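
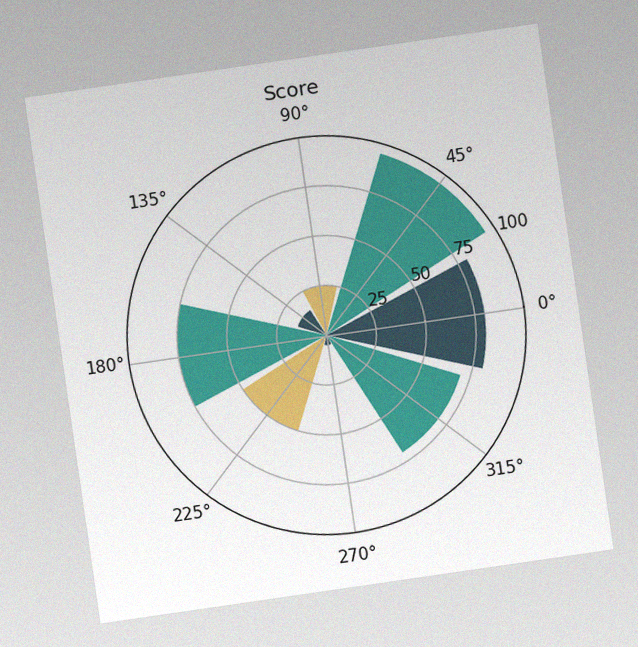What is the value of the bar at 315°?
The chart is tilted about 8° counter-clockwise, with some photo noise. The bar at 315° reaches 70 on the radial axis.

70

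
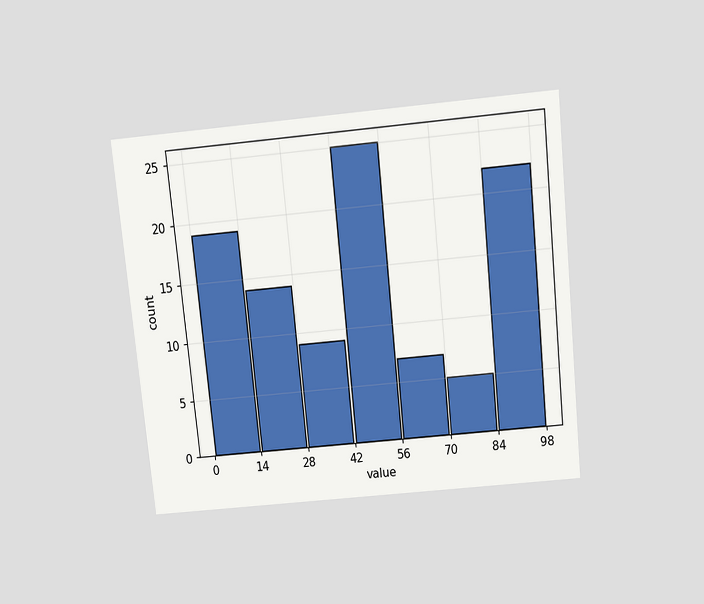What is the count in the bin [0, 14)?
The chart is tilted about 6° counter-clockwise and viewed slightly from above. The [0, 14) bin has height 19.

19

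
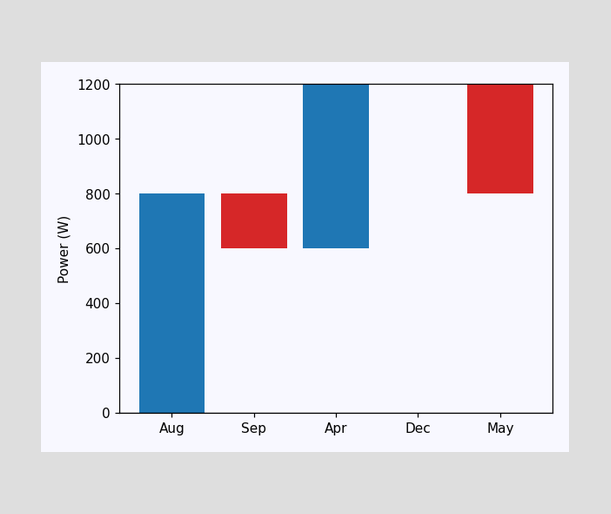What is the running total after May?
800W

After May the running total reaches 800W.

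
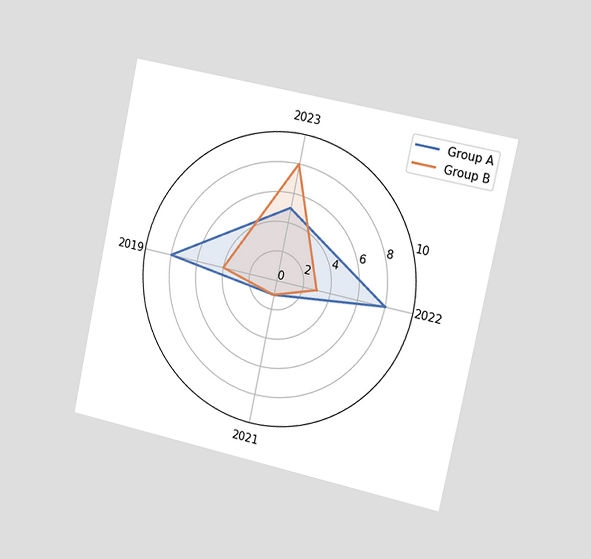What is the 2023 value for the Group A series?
5

The chart is tilted about 12° clockwise and viewed slightly from the right. On the 2023 axis, Group A reaches 5.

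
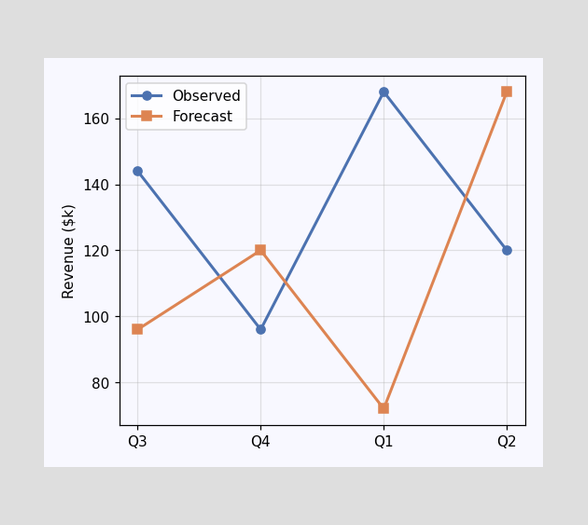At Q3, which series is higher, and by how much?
Observed, by $48k

At Q3, Observed sits above the other line by $48k.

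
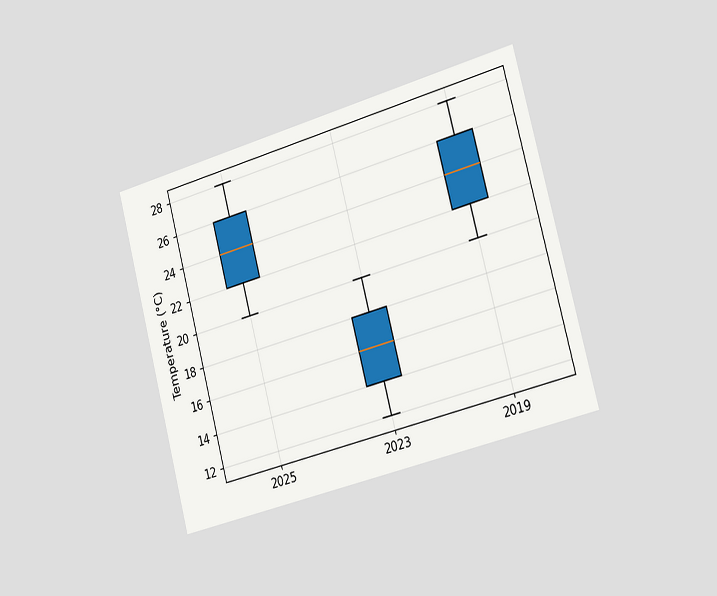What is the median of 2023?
16°C

The chart is tilted about 15° counter-clockwise and viewed slightly from the right. The median line in the 2023 box sits at 16°C.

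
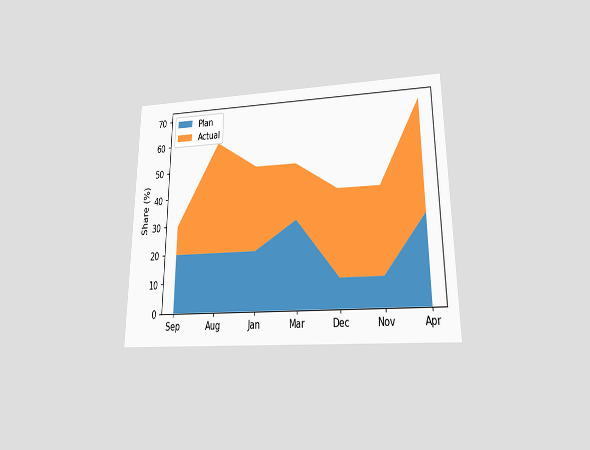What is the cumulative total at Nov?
The chart is viewed slightly from below. The stacked total at Nov reaches 40%.

40%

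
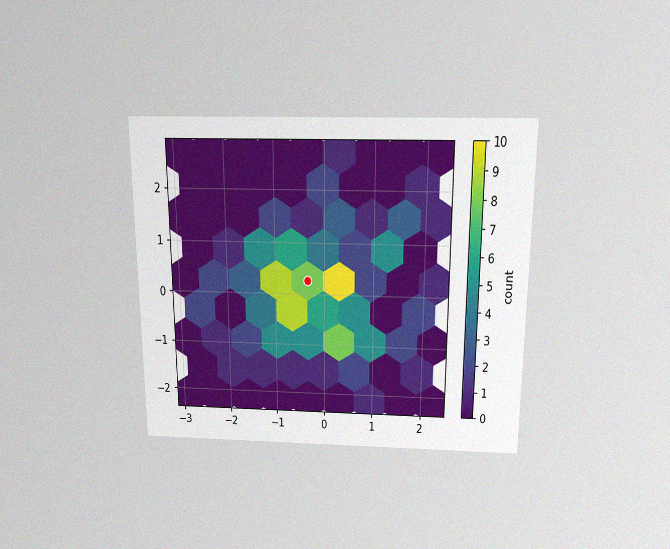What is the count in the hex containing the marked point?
8

The chart is viewed slightly from above, with some photo noise. The marked hex reads 8 on the colorbar.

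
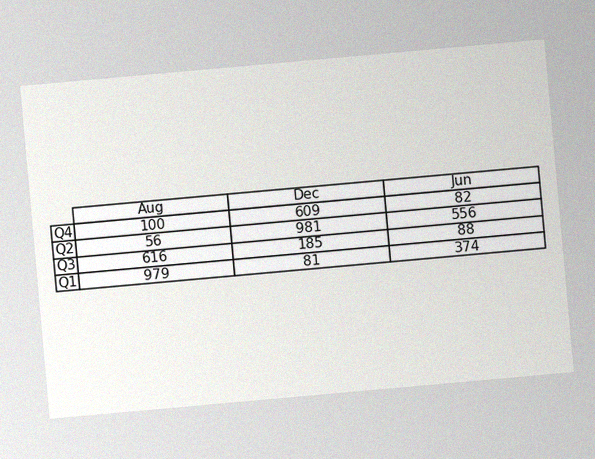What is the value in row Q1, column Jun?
The chart is tilted about 5° counter-clockwise, with some photo noise. The (Q1, Jun) cell reads 374.

374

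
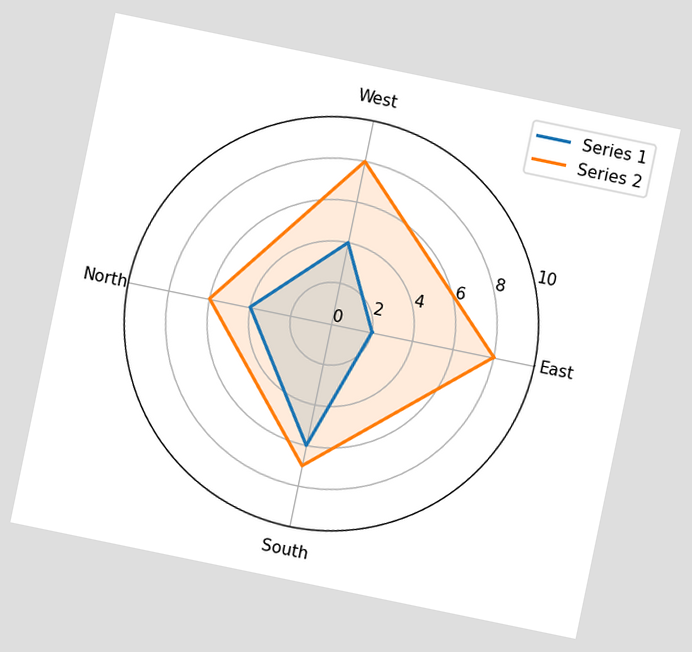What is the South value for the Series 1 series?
6

The chart is tilted about 12° clockwise. On the South axis, Series 1 reaches 6.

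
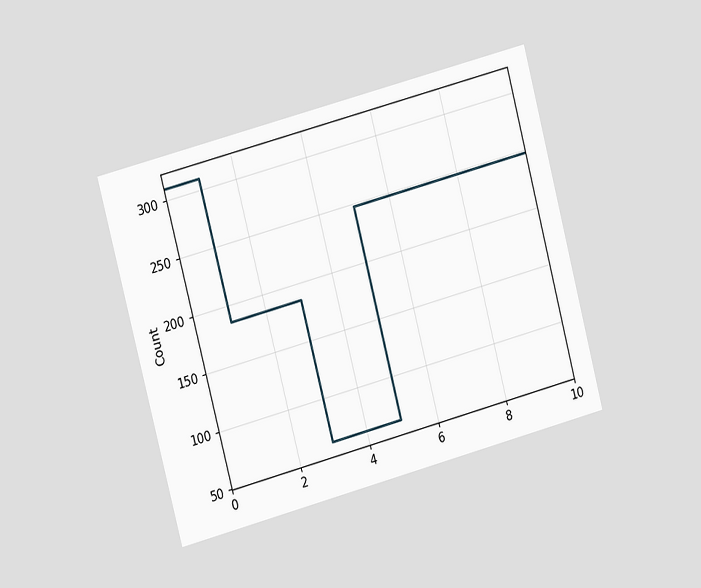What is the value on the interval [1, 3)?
186

The chart is tilted about 15° counter-clockwise and viewed slightly from the left. On [1, 3) the step sits at 186.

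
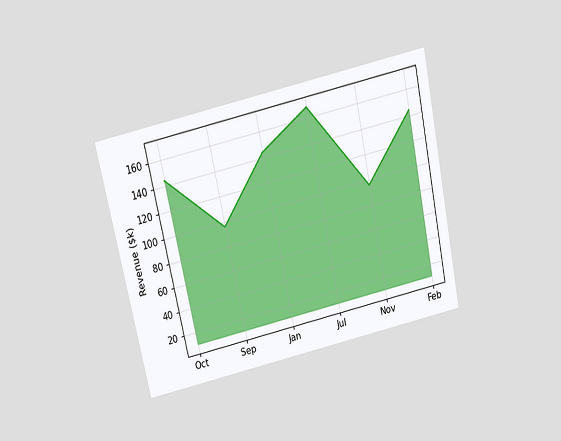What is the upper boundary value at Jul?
$168k

The chart is tilted about 12° counter-clockwise and viewed slightly from above. At Jul the upper boundary is at $168k.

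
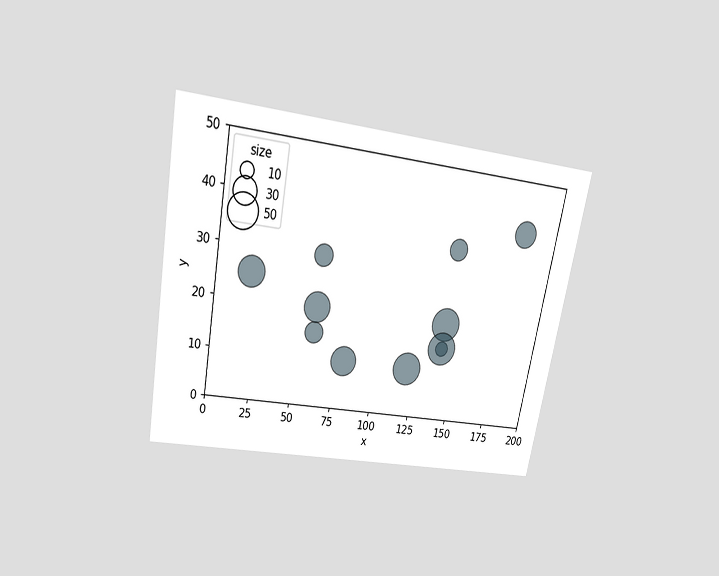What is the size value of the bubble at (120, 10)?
50

The chart is tilted about 10° clockwise and viewed slightly from above. Matching the bubble at (120, 10) against the size legend gives 50.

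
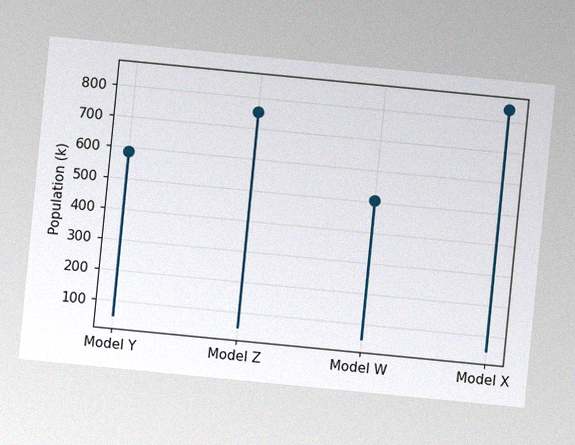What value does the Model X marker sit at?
840k

The chart is tilted about 6° clockwise, with some photo noise. The Model X marker sits at 840k.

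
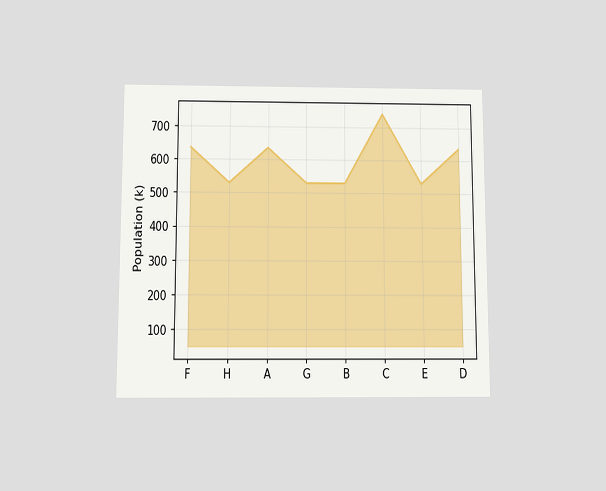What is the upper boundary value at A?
The chart is viewed slightly from below. At A the upper boundary is at 636k.

636k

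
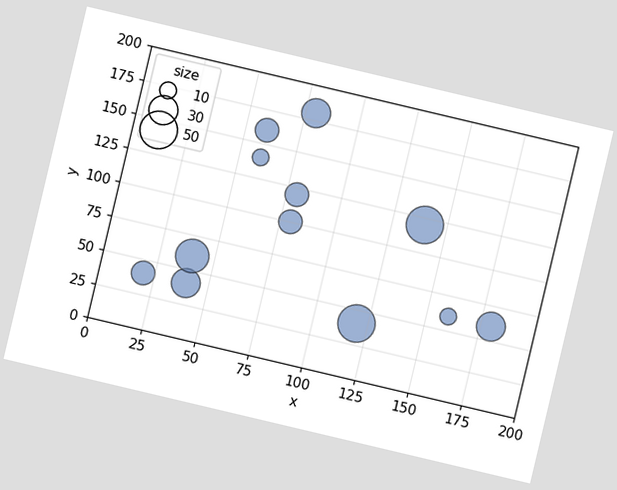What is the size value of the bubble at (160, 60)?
The chart is tilted about 13° clockwise. Matching the bubble at (160, 60) against the size legend gives 10.

10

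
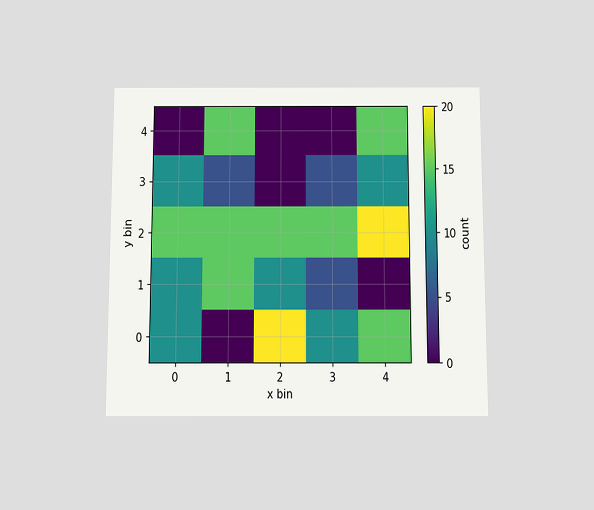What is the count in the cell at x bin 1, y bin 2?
The chart is viewed slightly from below. Matching the cell (1, 2) against the colorbar gives 15.

15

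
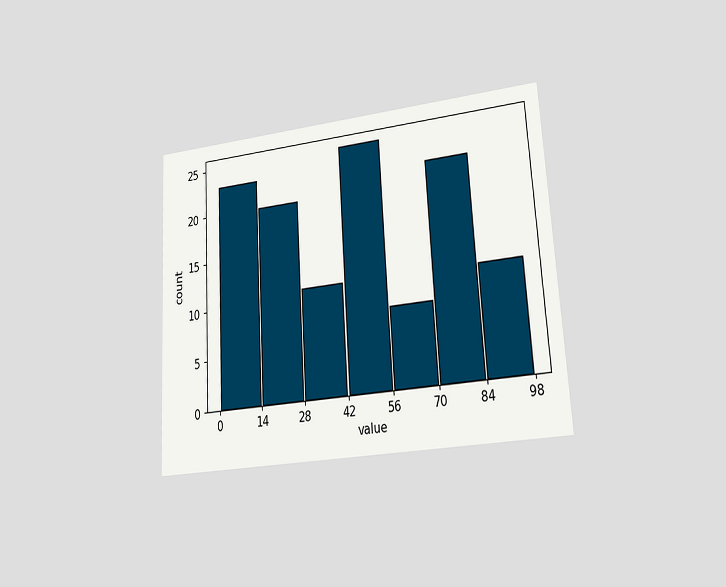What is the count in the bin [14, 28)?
20

The chart is tilted about 3° counter-clockwise and viewed at a slight angle. The [14, 28) bin has height 20.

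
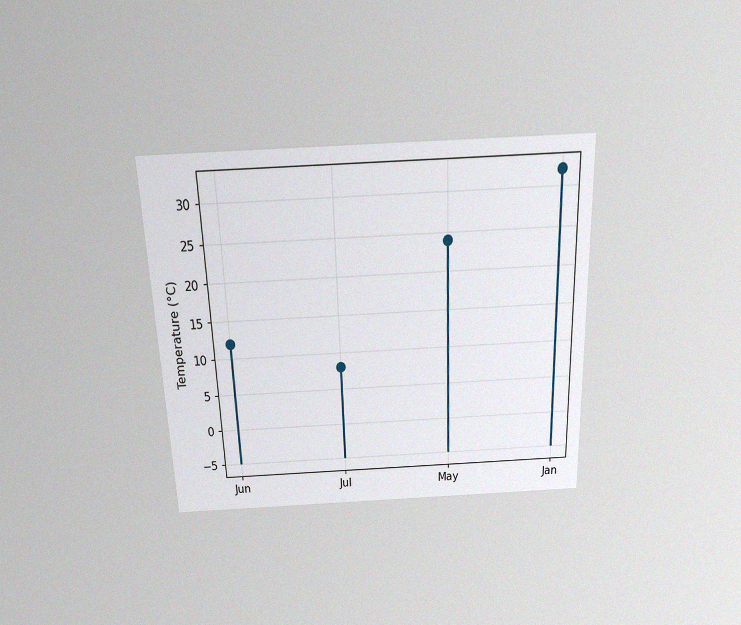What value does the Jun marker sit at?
12°C

The chart is tilted about 2° counter-clockwise and viewed slightly from above, with some photo noise. The Jun marker sits at 12°C.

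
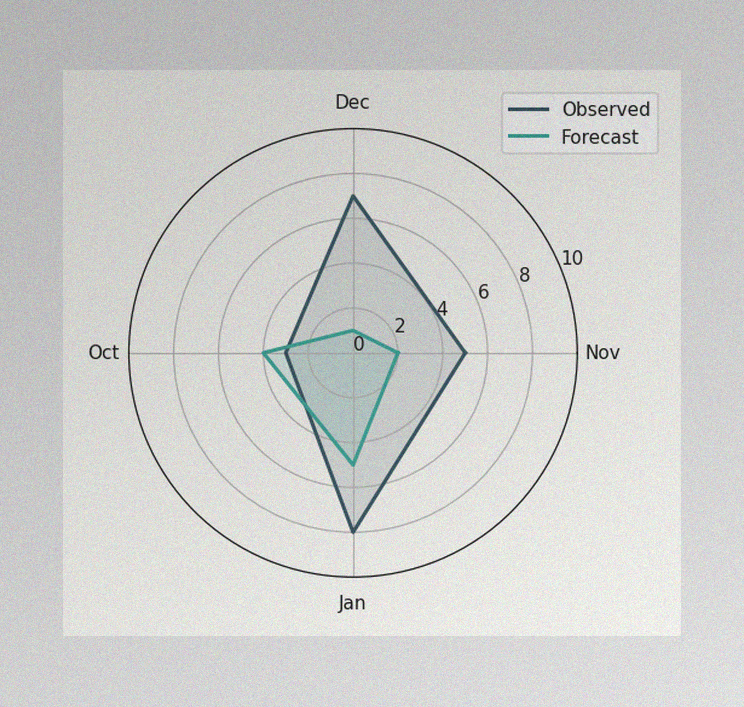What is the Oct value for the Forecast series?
4

The image has some photo noise and uneven lighting. On the Oct axis, Forecast reaches 4.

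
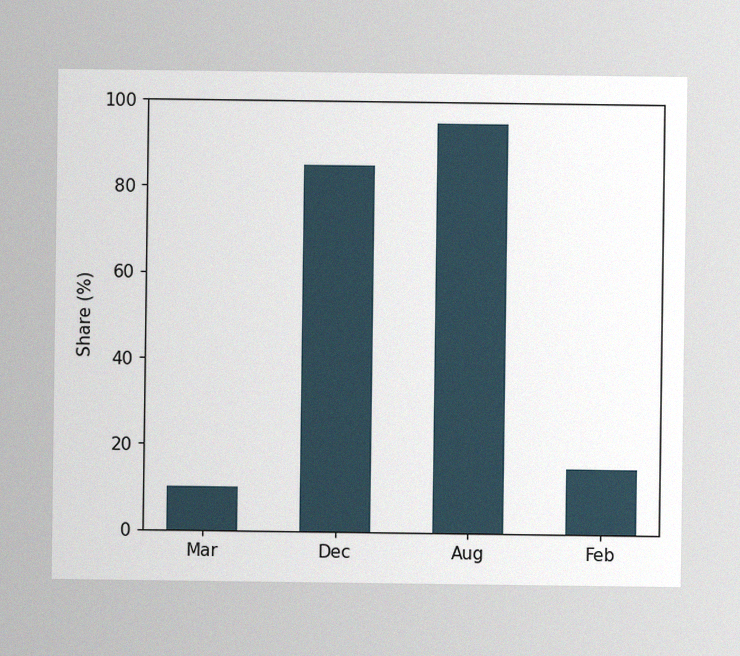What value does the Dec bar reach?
85%

The image has some photo noise and uneven lighting. Reading along the chart's y-axis, the Dec bar reaches 85%.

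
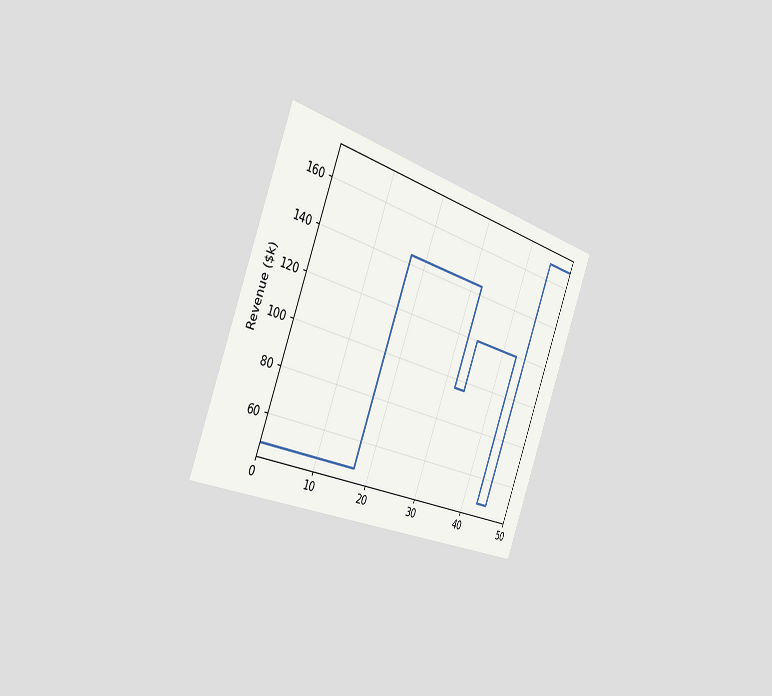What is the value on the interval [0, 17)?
The chart is tilted about 21° clockwise and viewed slightly from the left. On [0, 17) the step sits at $48k.

$48k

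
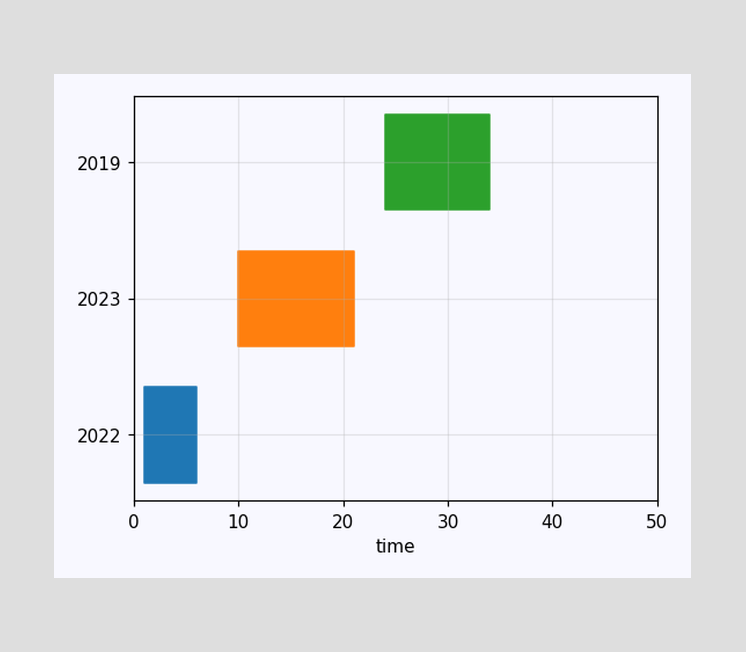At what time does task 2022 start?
1

The 2022 bar begins at t=1.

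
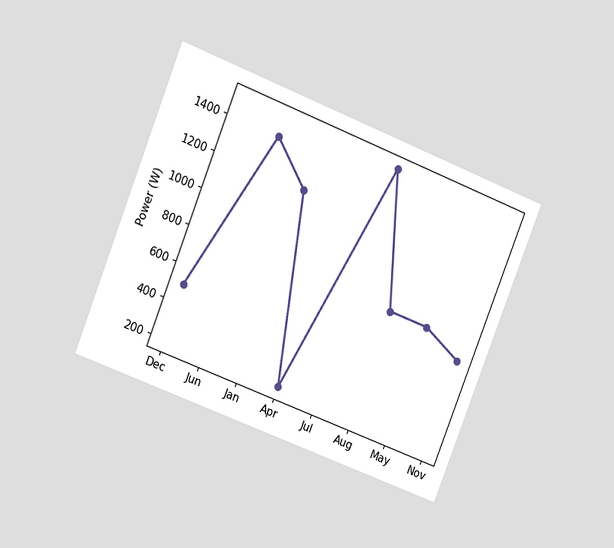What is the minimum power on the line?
200W

The chart is tilted about 22° clockwise and viewed at a slight angle. The lowest point is at Apr, and reading across to the y-axis gives 200W.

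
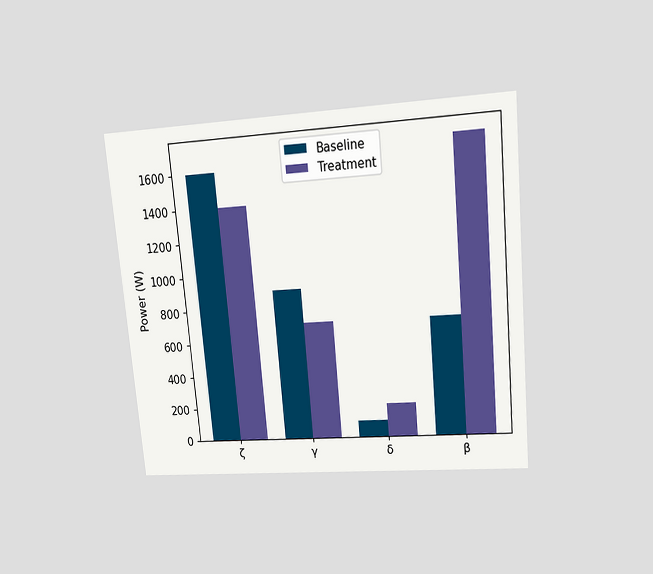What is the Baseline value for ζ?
1600W

The chart is tilted about 5° counter-clockwise and viewed at a slight angle. The Baseline bar at ζ reaches 1600W on the y-axis.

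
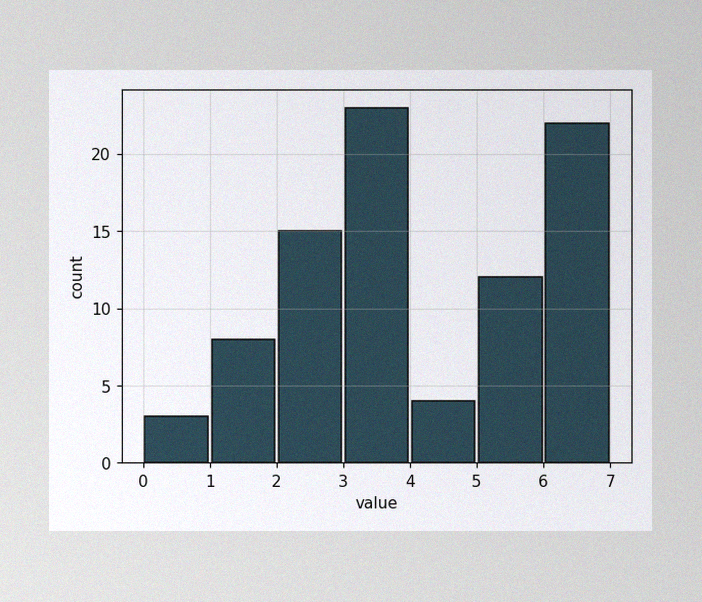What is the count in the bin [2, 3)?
15

The image has some photo noise and uneven lighting. The [2, 3) bin has height 15.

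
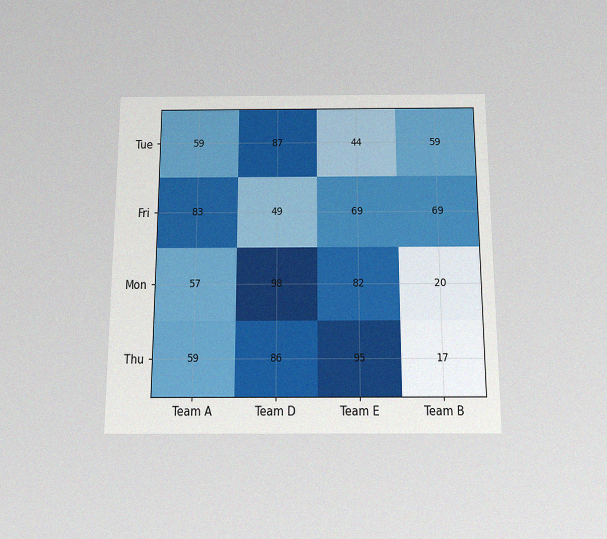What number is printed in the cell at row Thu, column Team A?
59

The chart is viewed slightly from below, with some photo noise. The (Thu, Team A) cell reads 59.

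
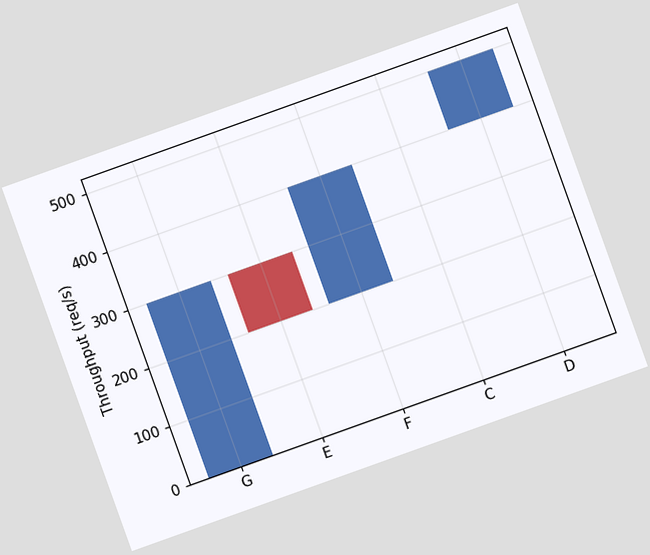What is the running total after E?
The chart is tilted about 20° counter-clockwise. After E the running total reaches 200req/s.

200req/s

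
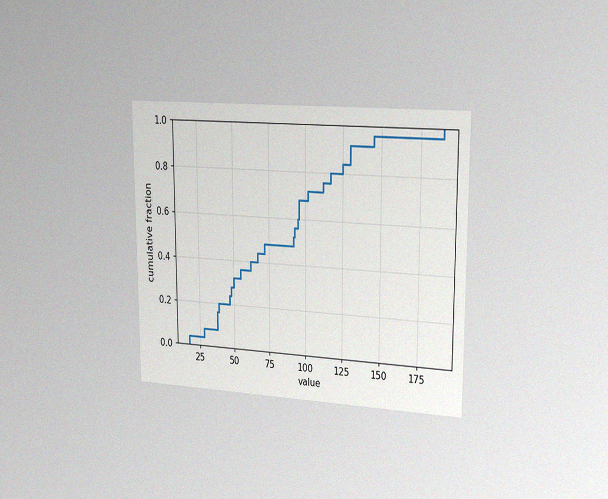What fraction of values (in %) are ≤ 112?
The chart is viewed slightly from the right, with some photo noise. At x=112 the ECDF step is at 76%.

76%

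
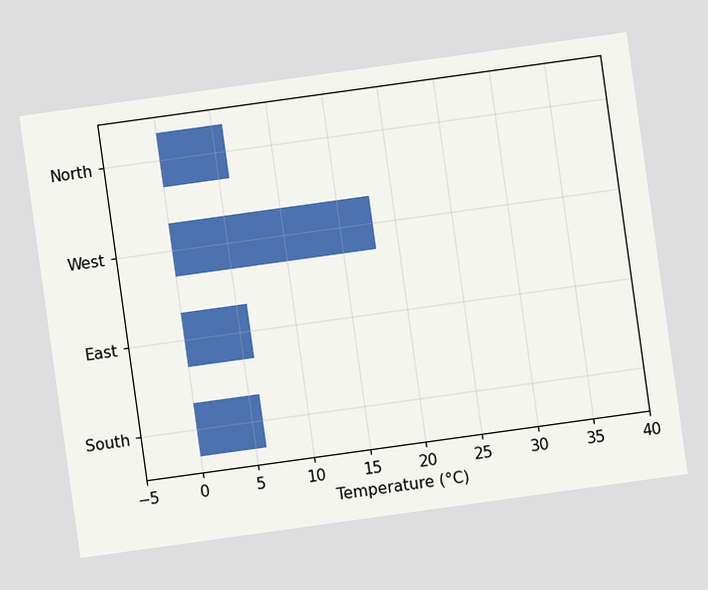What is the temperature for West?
The chart is tilted about 8° counter-clockwise. Reading along the chart's x-axis, the West bar reaches 18°C.

18°C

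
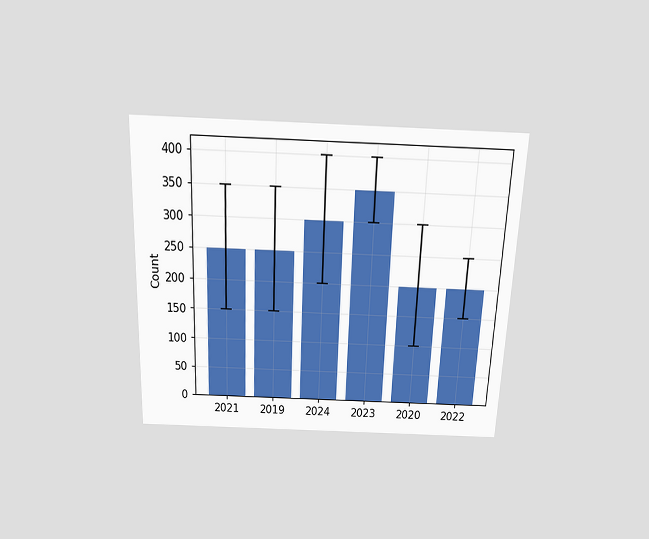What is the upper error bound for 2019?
The chart is tilted about 2° clockwise and viewed slightly from above. The 2019 bar's upper whisker reaches 350.

350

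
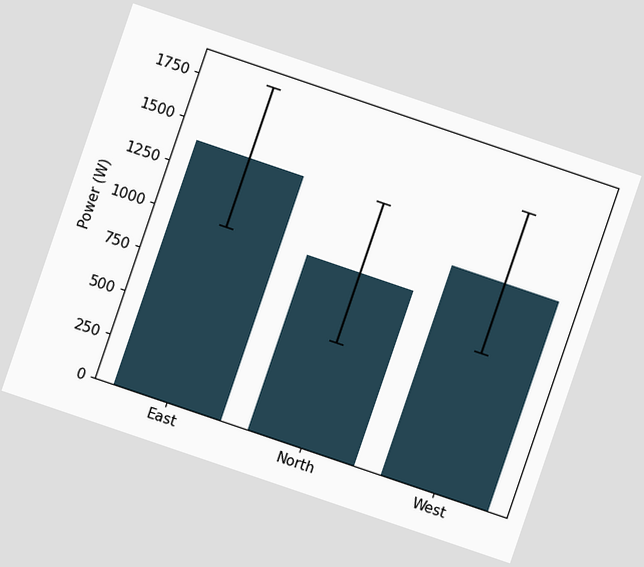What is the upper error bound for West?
The chart is tilted about 19° clockwise. The West bar's upper whisker reaches 1600W.

1600W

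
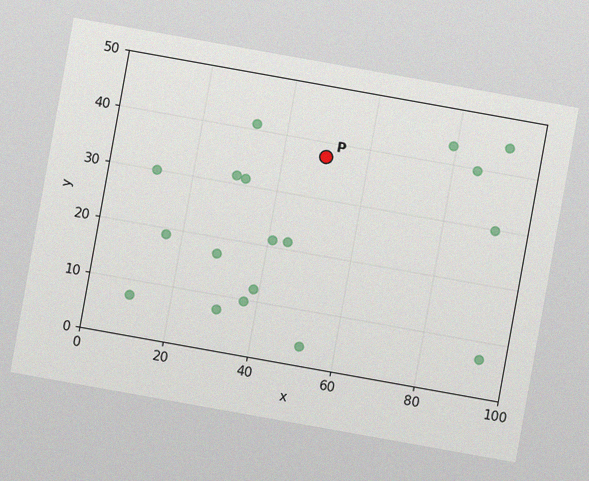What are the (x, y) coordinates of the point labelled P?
(50, 37.5)

The chart is tilted about 10° clockwise, with some photo noise. Following the gridlines from P to each axis, P sits at (50, 37.5).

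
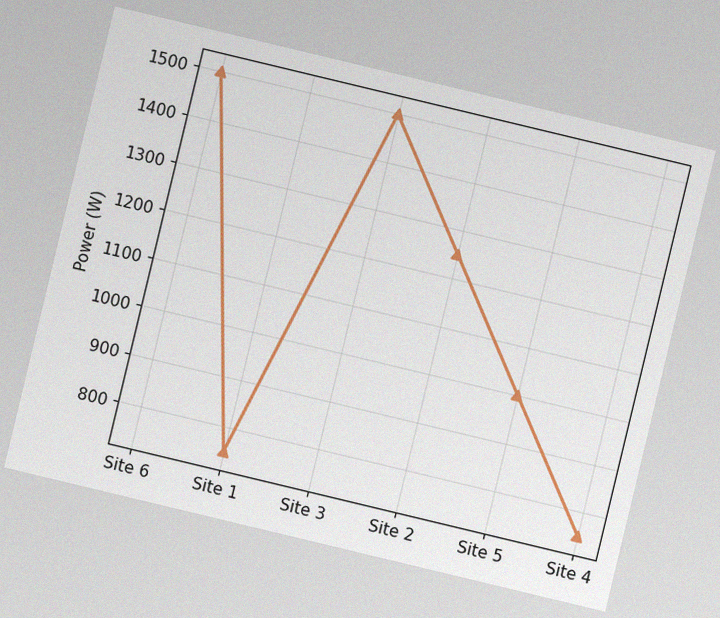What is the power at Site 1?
The chart is tilted about 14° clockwise, with some photo noise. At Site 1, the line is at 750W.

750W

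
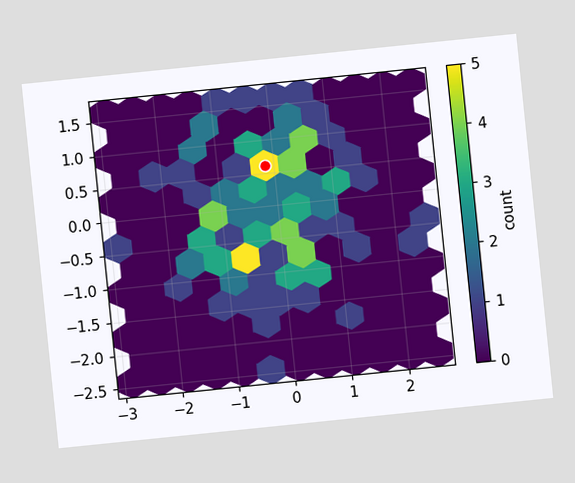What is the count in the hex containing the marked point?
5

The chart is tilted about 6° counter-clockwise. The marked hex reads 5 on the colorbar.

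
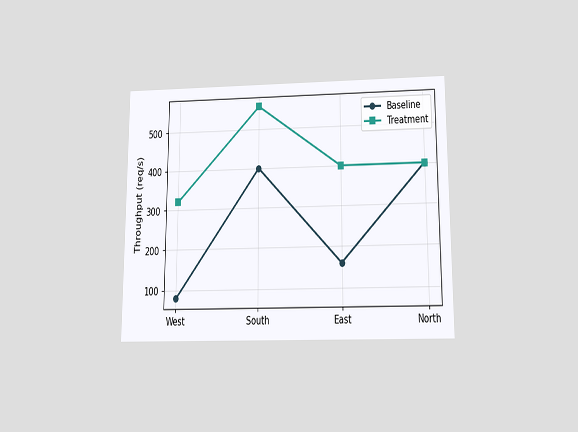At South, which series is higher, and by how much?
The chart is viewed slightly from below. At South, Treatment sits above the other line by 160req/s.

Treatment, by 160req/s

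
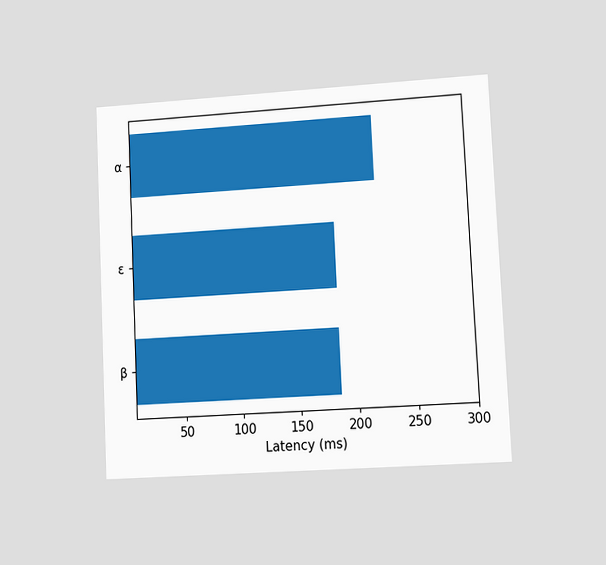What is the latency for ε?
The chart is tilted about 3° counter-clockwise and viewed at a slight angle. Reading along the chart's x-axis, the ε bar reaches 185ms.

185ms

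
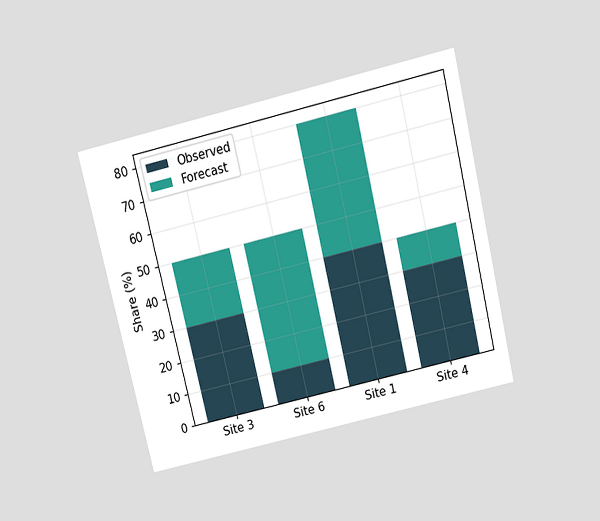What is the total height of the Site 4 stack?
40%

The chart is tilted about 13° counter-clockwise and viewed slightly from above. The Site 4 stack's top reaches 40% on the y-axis.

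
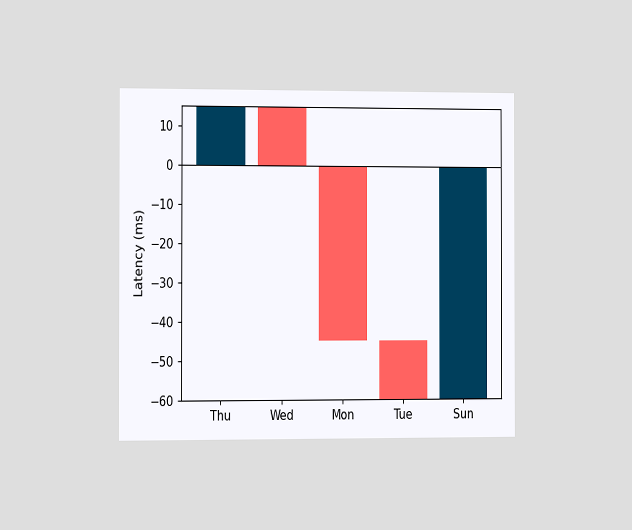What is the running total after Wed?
The chart is viewed slightly from the left. After Wed the running total reaches 0ms.

0ms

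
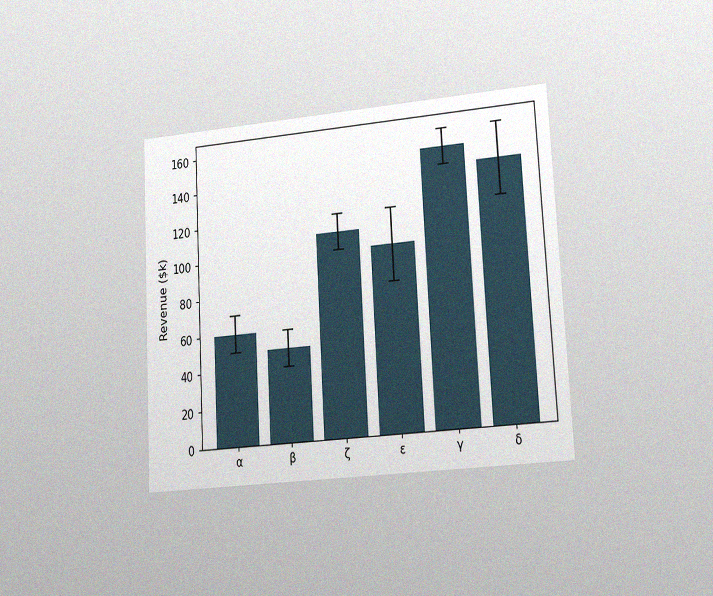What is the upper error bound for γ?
The chart is tilted about 3° counter-clockwise and viewed slightly from the right, with some photo noise. The γ bar's upper whisker reaches $160k.

$160k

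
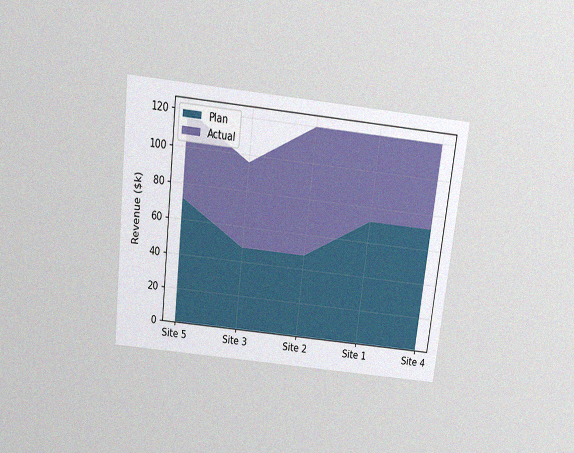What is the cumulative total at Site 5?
$120k

The chart is tilted about 7° clockwise and viewed slightly from above, with some photo noise. The stacked total at Site 5 reaches $120k.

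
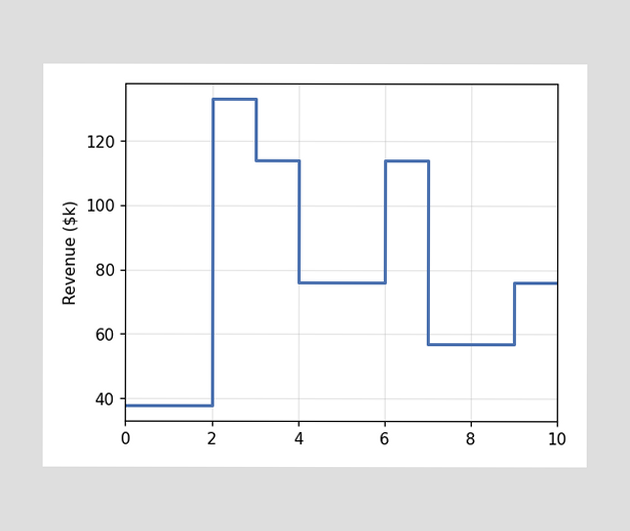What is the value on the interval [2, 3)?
On [2, 3) the step sits at $133k.

$133k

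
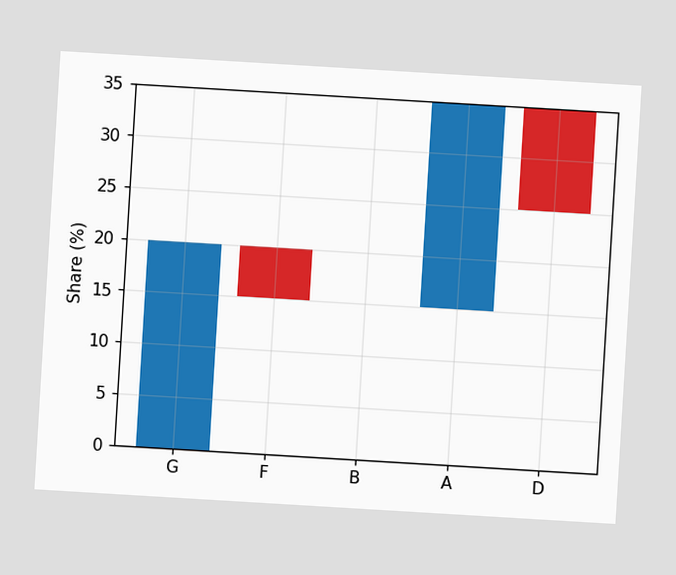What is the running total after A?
35%

The chart is tilted about 3° clockwise. After A the running total reaches 35%.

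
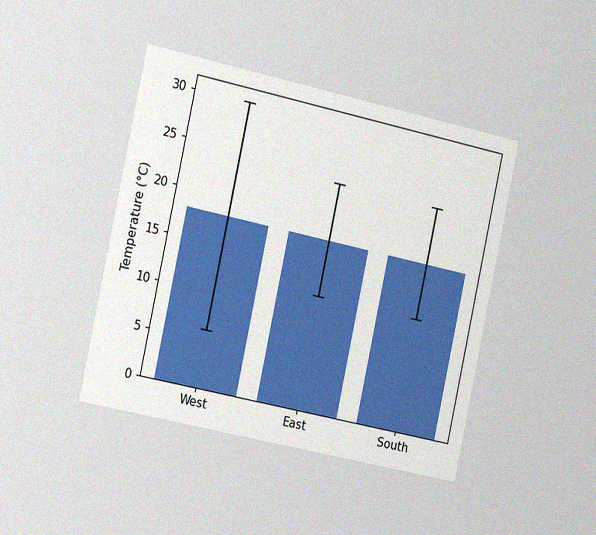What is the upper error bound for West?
30°C

The chart is tilted about 12° clockwise and viewed slightly from the left, with some photo noise. The West bar's upper whisker reaches 30°C.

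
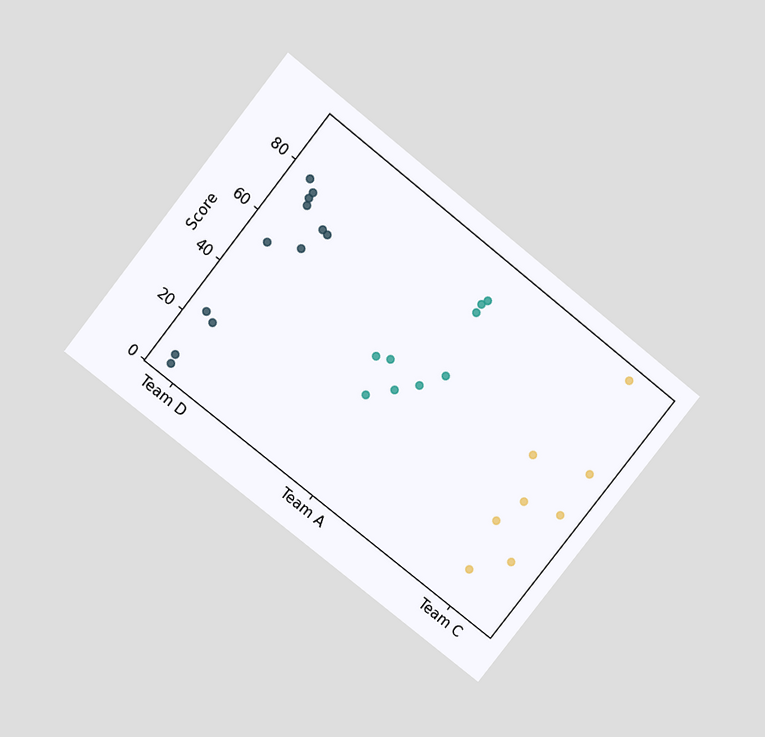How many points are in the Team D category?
The chart is tilted about 38° clockwise and viewed slightly from above. Counting the markers in the Team D column gives 12.

12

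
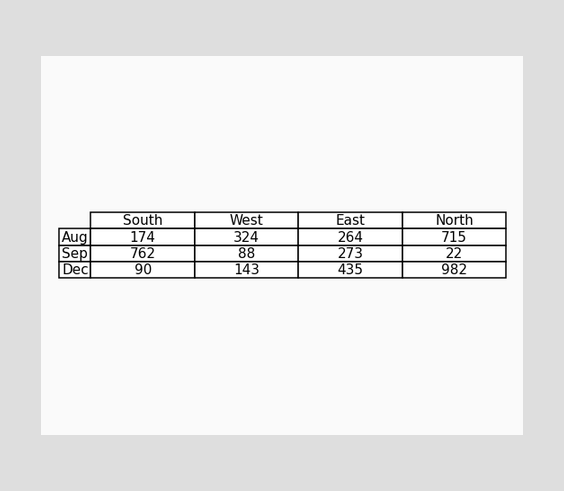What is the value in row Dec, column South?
The (Dec, South) cell reads 90.

90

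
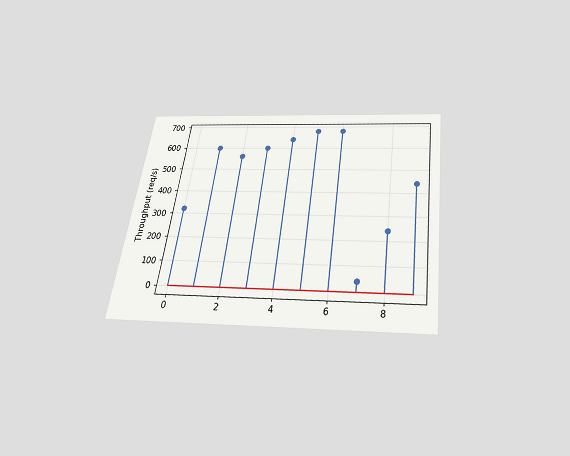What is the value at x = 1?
600req/s

The chart is tilted about 8° clockwise and viewed slightly from below. The stem at x=1 reaches 600req/s.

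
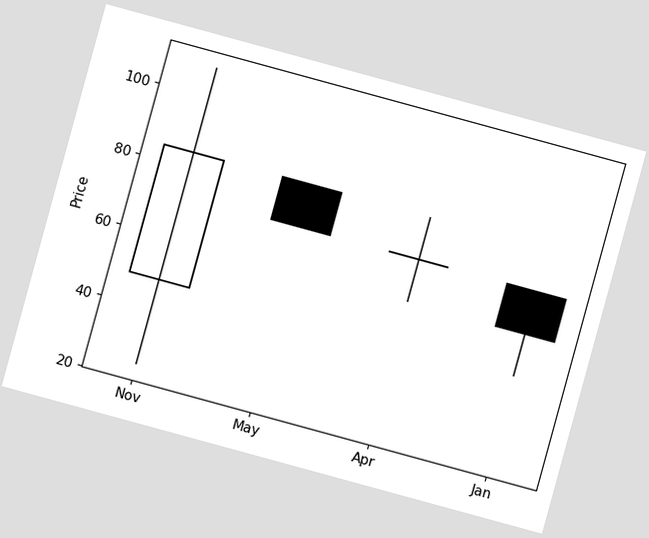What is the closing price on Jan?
The chart is tilted about 15° clockwise. The Jan candle closes at 60.

60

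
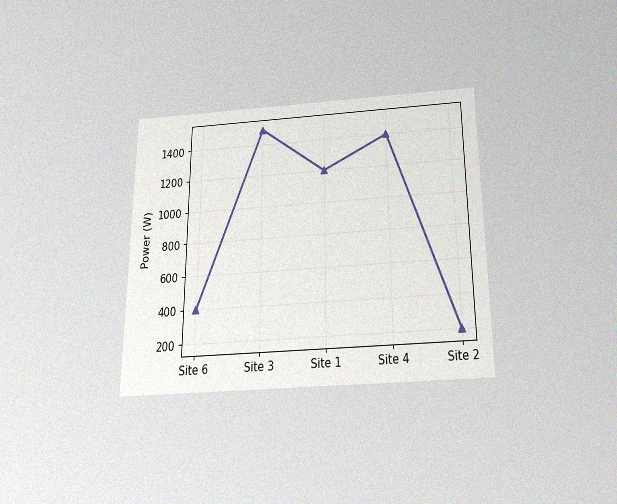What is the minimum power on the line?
The chart is viewed slightly from below, with some photo noise. The lowest point is at Site 2, and reading across to the y-axis gives 200W.

200W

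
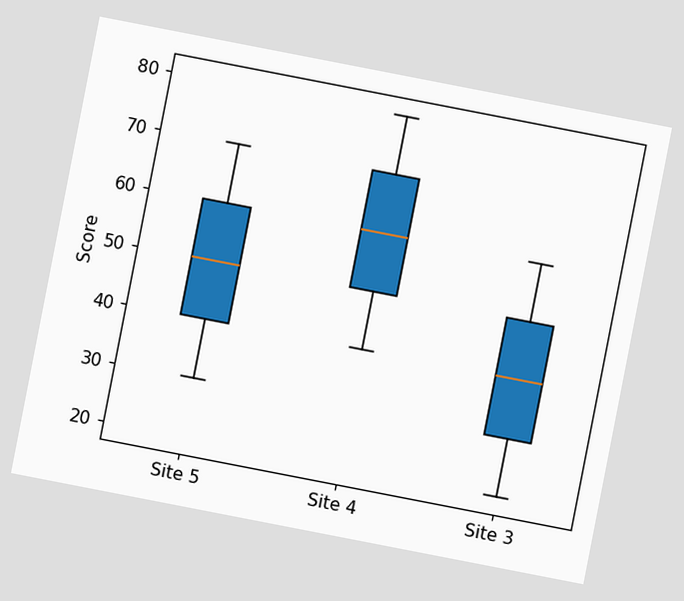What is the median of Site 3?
The chart is tilted about 11° clockwise. The median line in the Site 3 box sits at 40.

40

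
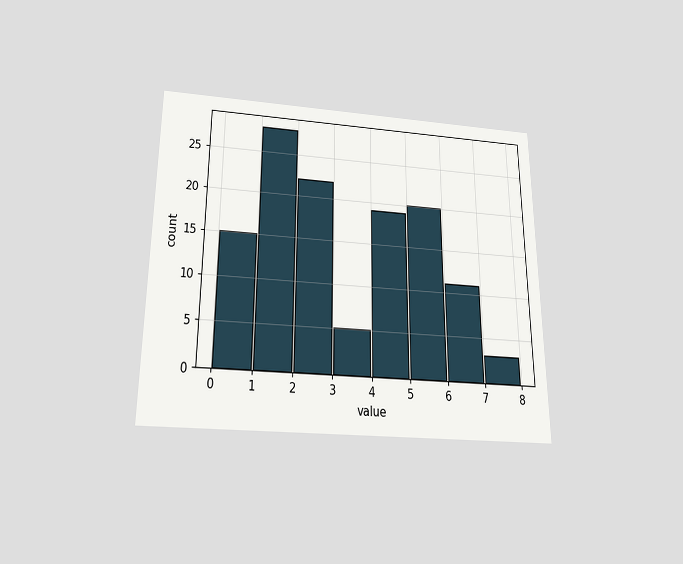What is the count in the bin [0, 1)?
15

The chart is viewed slightly from below. The [0, 1) bin has height 15.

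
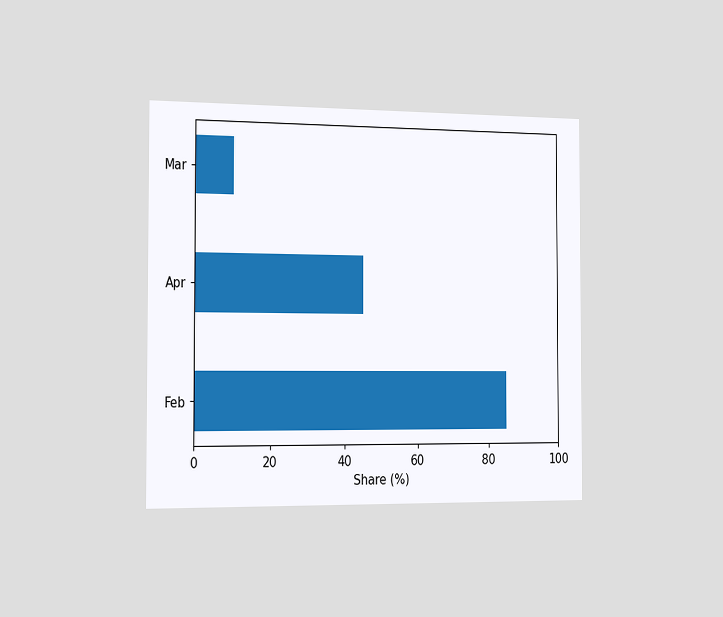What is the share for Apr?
The chart is viewed slightly from the left. Reading along the chart's x-axis, the Apr bar reaches 45%.

45%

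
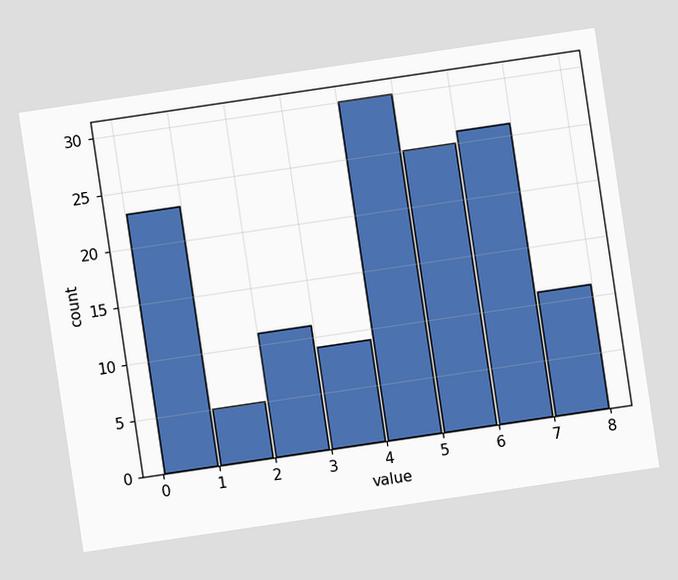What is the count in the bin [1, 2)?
The chart is tilted about 8° counter-clockwise. The [1, 2) bin has height 5.

5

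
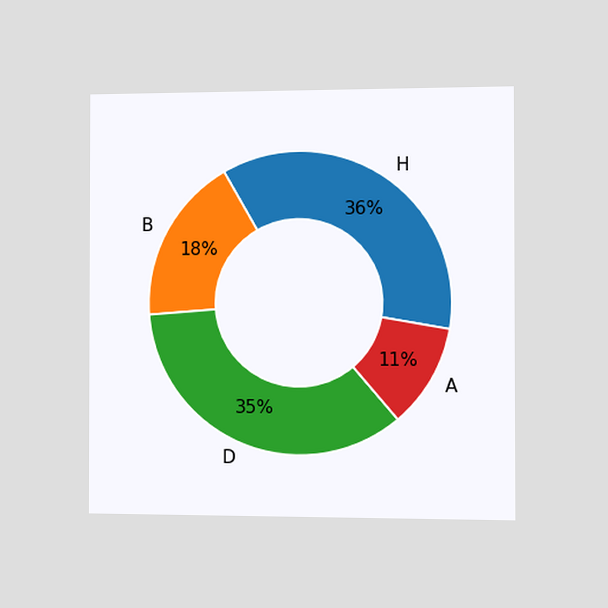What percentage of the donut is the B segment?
The chart is viewed slightly from the right. The B segment takes up 18% of the ring.

18%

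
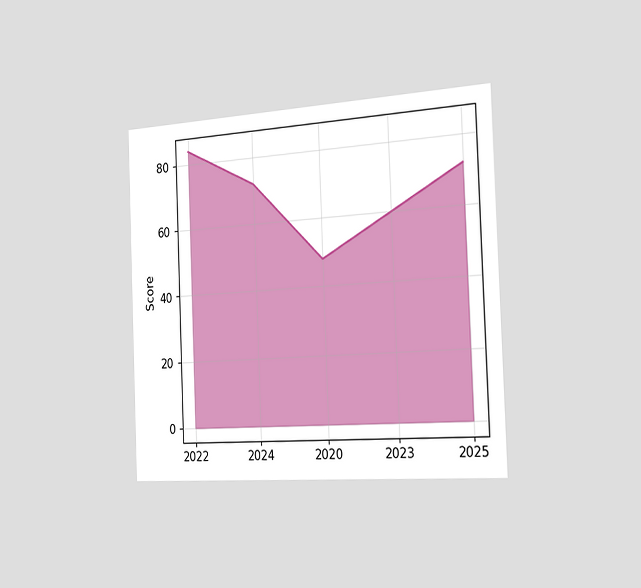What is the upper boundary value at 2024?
The chart is tilted about 2° counter-clockwise and viewed slightly from the right. At 2024 the upper boundary is at 72.

72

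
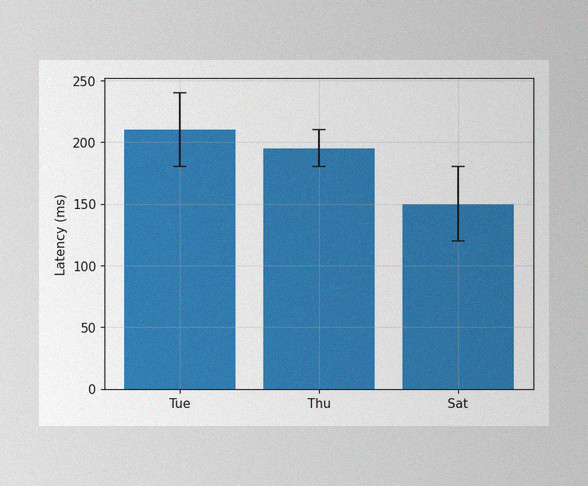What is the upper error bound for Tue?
The image has some photo noise and uneven lighting. The Tue bar's upper whisker reaches 240ms.

240ms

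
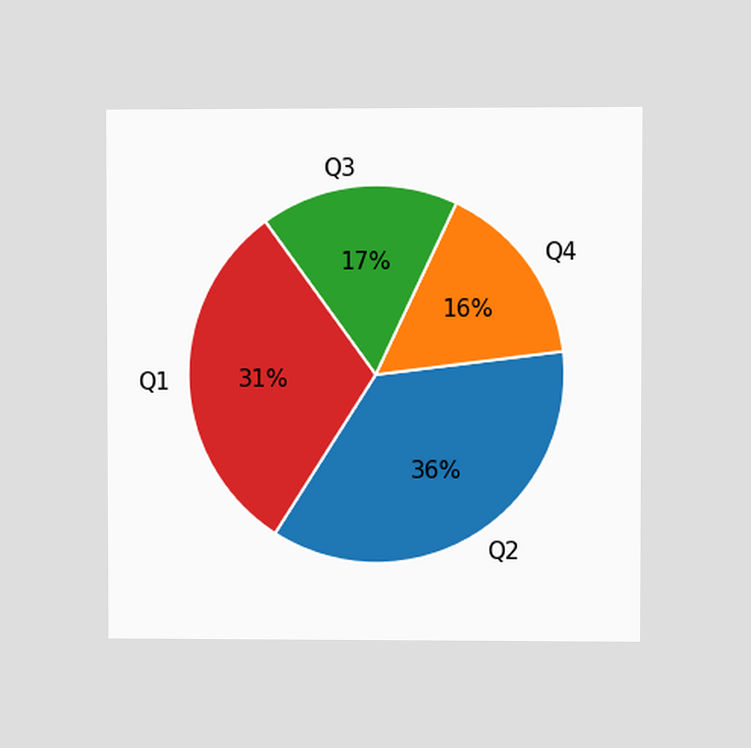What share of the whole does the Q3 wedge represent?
17%

The chart is viewed at a slight angle. The Q3 slice takes up 17% of the pie.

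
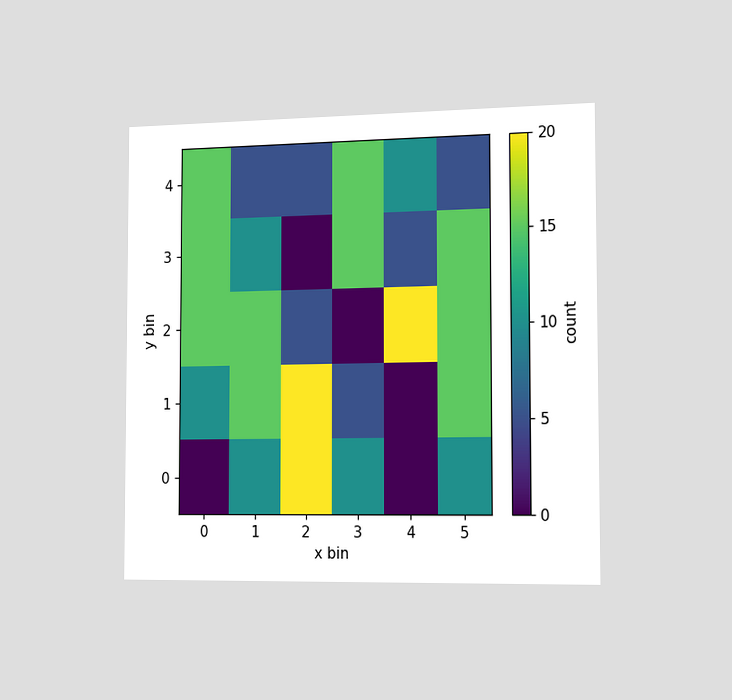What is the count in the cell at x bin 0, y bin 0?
The chart is viewed slightly from the right. Matching the cell (0, 0) against the colorbar gives 0.

0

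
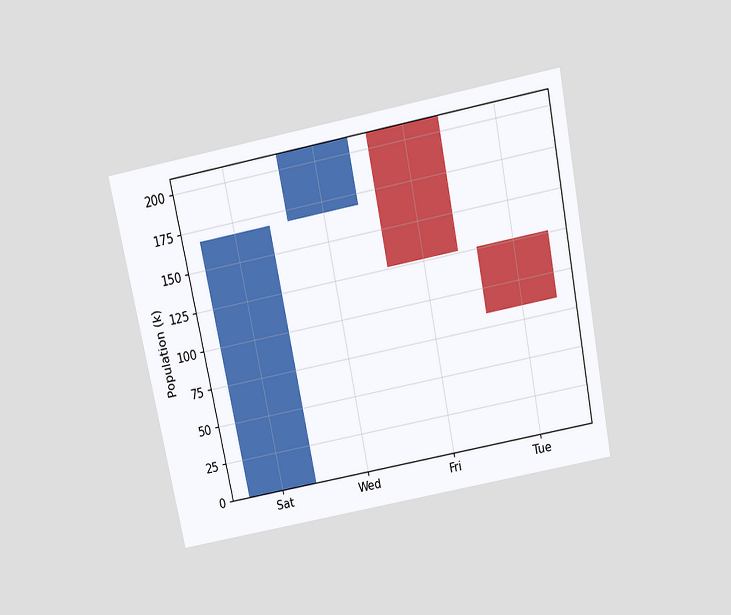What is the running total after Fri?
126k

The chart is tilted about 11° counter-clockwise and viewed slightly from above. After Fri the running total reaches 126k.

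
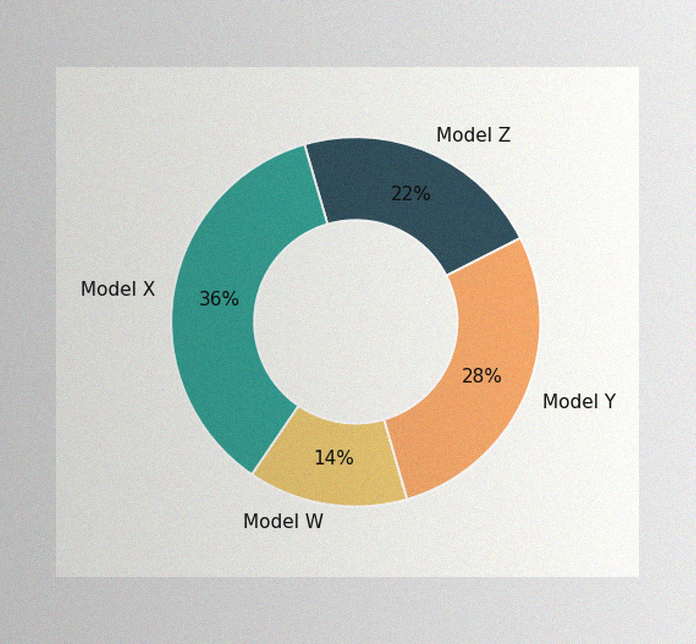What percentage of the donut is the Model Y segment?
28%

The image has some photo noise and uneven lighting. The Model Y segment takes up 28% of the ring.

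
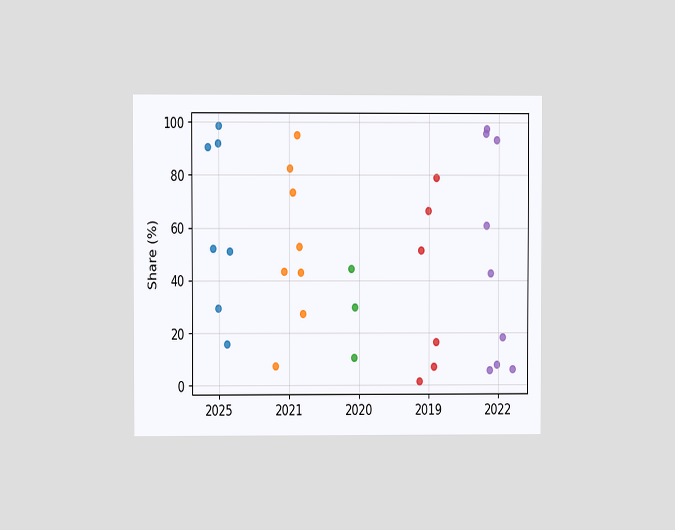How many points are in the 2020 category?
3

The chart is viewed at a slight angle. Counting the markers in the 2020 column gives 3.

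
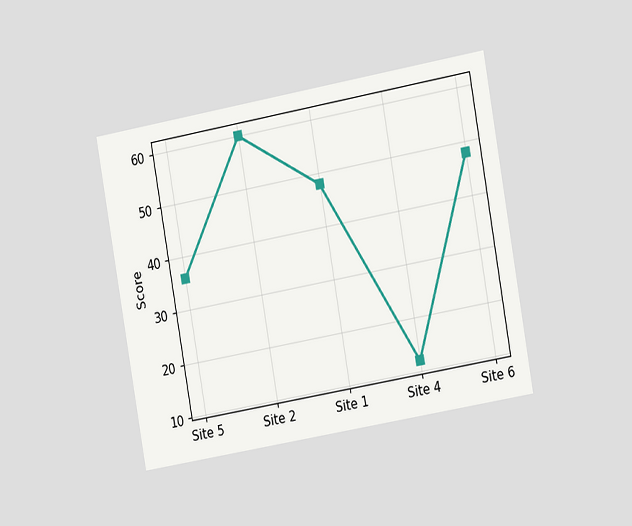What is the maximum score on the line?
60

The chart is tilted about 10° counter-clockwise and viewed slightly from the right. The highest point is at Site 2, and reading across to the y-axis gives 60.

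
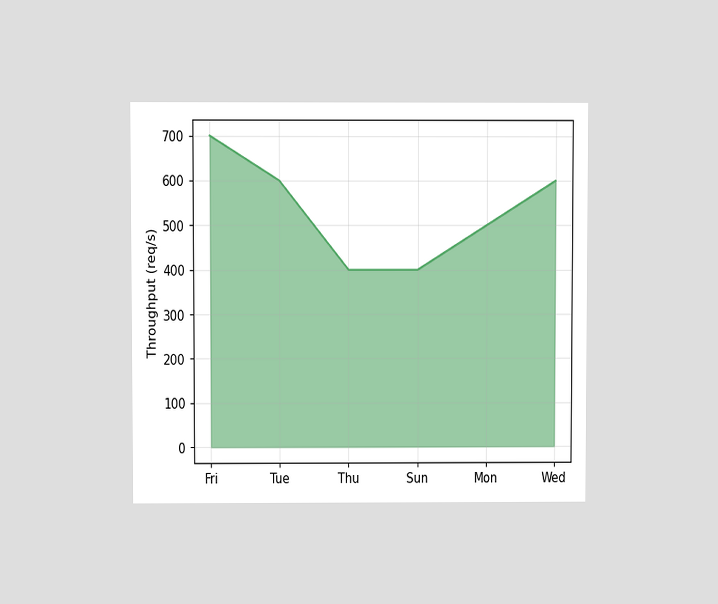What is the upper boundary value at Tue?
The chart is viewed at a slight angle. At Tue the upper boundary is at 600req/s.

600req/s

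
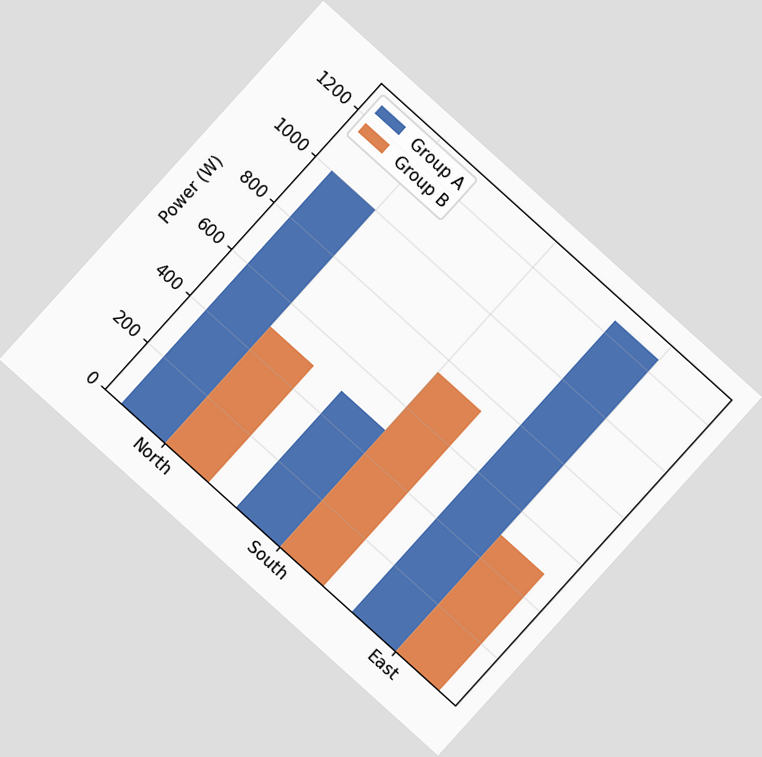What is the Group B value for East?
500W

The chart is tilted about 42° clockwise. The Group B bar at East reaches 500W on the y-axis.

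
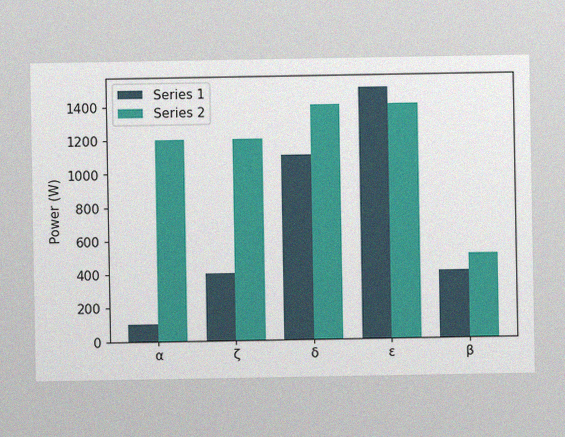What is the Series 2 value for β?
500W

The image has some photo noise and uneven lighting. The Series 2 bar at β reaches 500W on the y-axis.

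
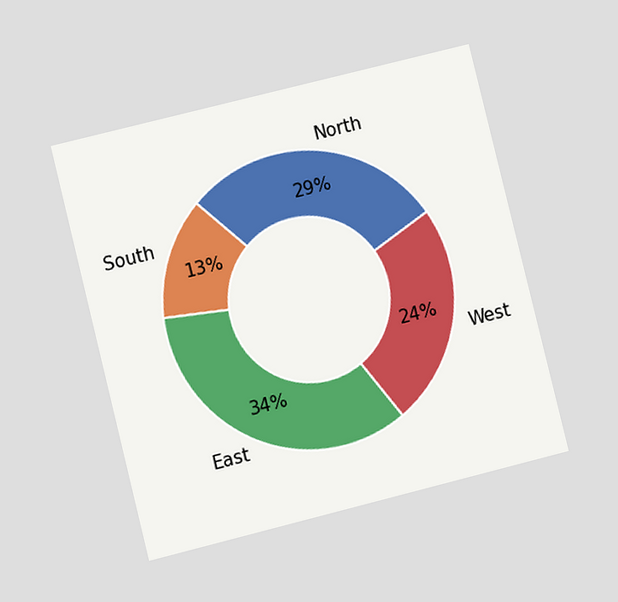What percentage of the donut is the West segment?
24%

The chart is tilted about 14° counter-clockwise and viewed at a slight angle. The West segment takes up 24% of the ring.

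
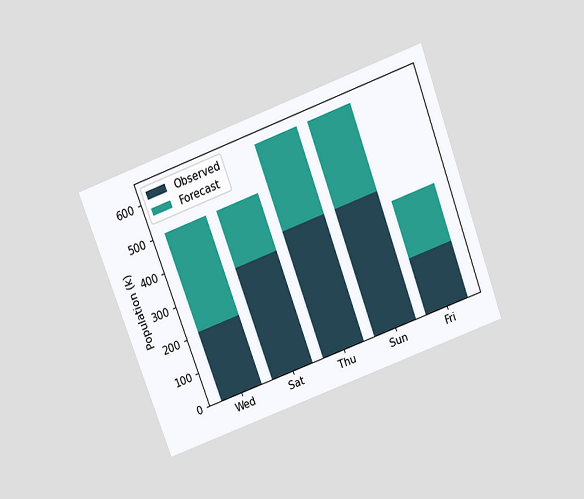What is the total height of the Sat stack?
504k

The chart is tilted about 20° counter-clockwise and viewed slightly from above. The Sat stack's top reaches 504k on the y-axis.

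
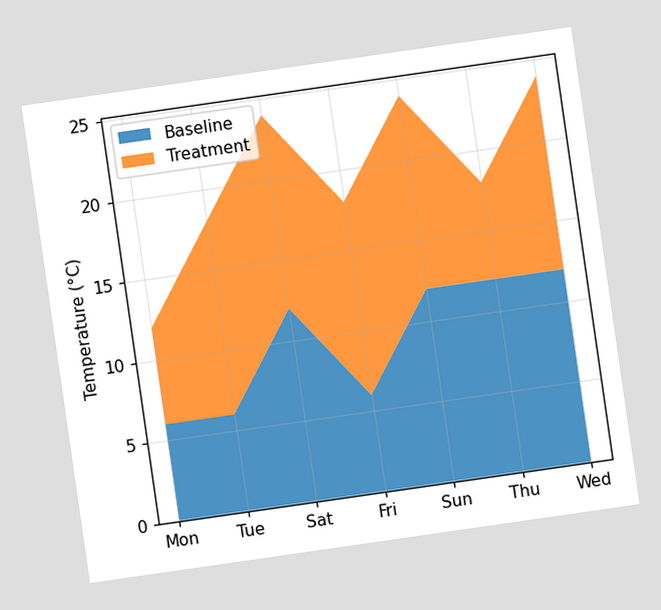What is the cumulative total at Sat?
24°C

The chart is tilted about 8° counter-clockwise. The stacked total at Sat reaches 24°C.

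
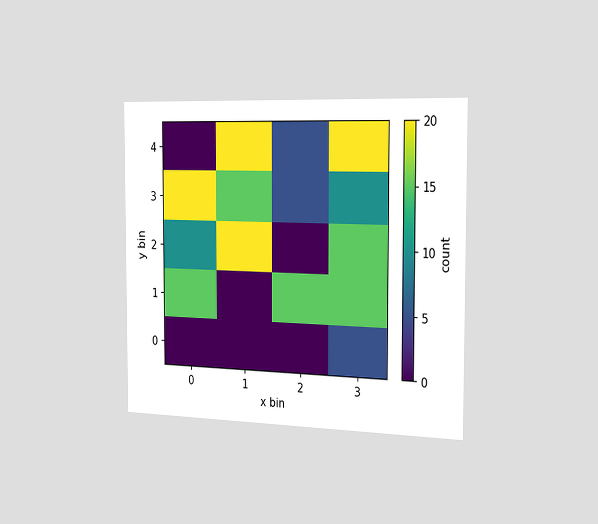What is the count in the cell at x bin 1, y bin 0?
0

The chart is viewed slightly from the right. Matching the cell (1, 0) against the colorbar gives 0.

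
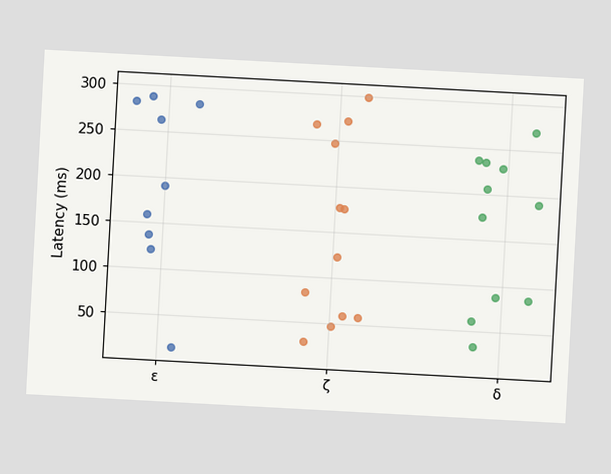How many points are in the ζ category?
12

The chart is tilted about 3° clockwise. Counting the markers in the ζ column gives 12.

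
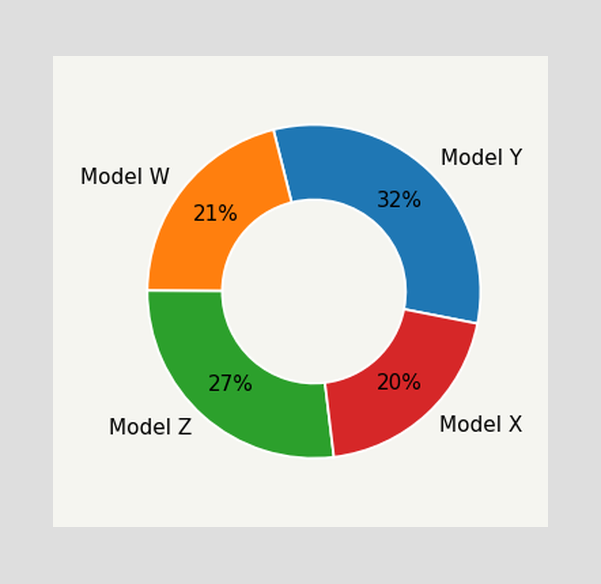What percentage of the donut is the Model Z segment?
27%

The Model Z segment takes up 27% of the ring.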